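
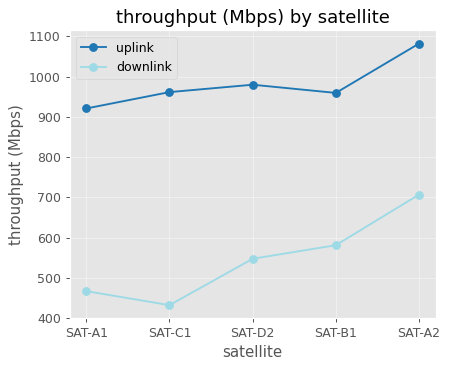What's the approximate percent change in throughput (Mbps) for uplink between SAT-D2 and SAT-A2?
≈ +10%

SAT-D2 ≈ 1000, SAT-A2 ≈ 1100; (1100 − 1000) / 1000 ≈ +10%.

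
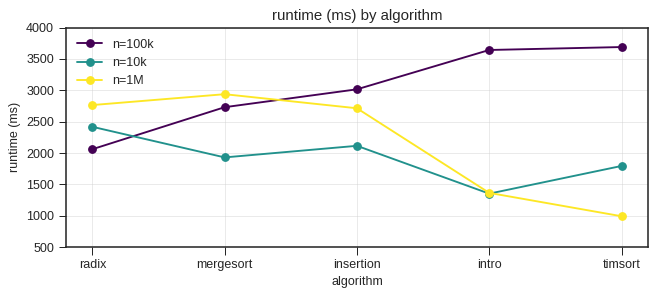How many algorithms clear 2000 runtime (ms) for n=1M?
3

Above 2000: radix, mergesort, insertion.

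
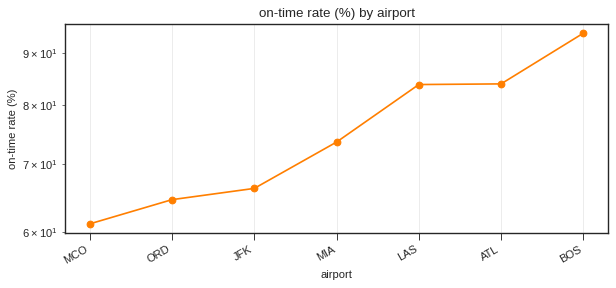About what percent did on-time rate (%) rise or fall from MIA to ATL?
≈ +13.3%

MIA ≈ 75, ATL ≈ 85; (85 − 75) / 75 ≈ +13.3%.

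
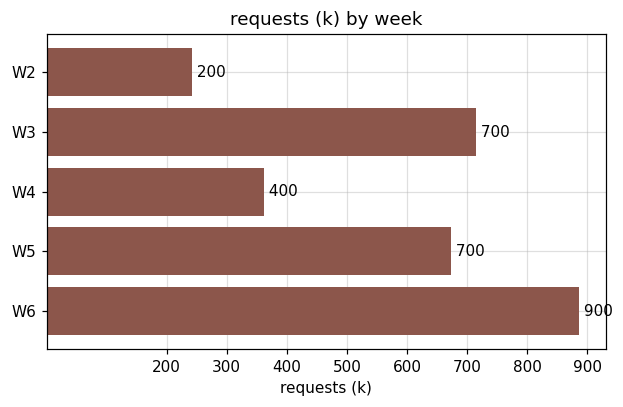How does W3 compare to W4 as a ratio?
≈ 1.75×

W3 ≈ 700, W4 ≈ 400; 700/400 ≈ 1.75.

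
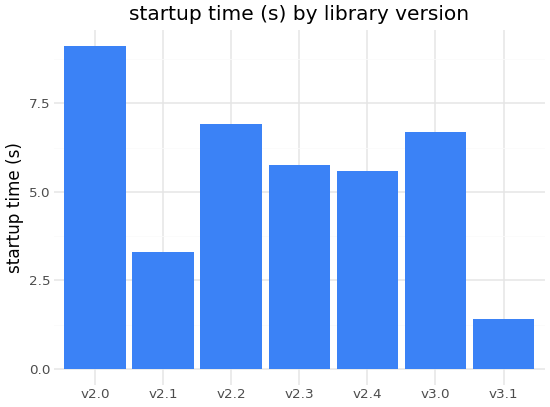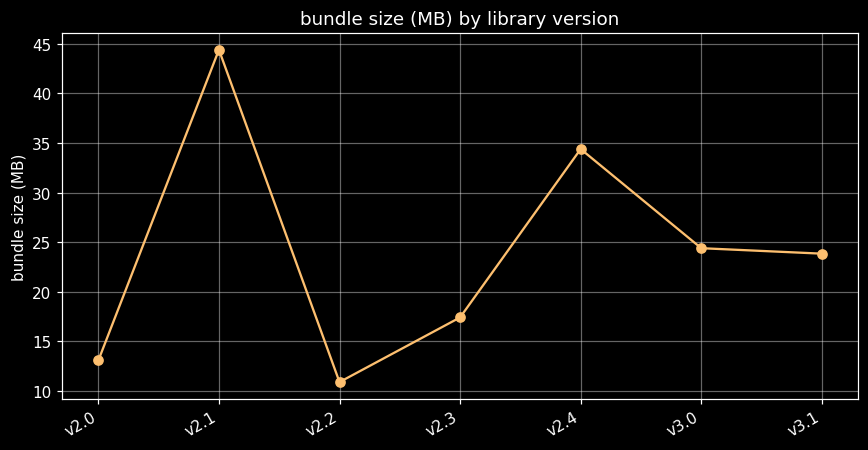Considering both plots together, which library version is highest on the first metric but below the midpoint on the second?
Chart 2 median bundle size (MB) ≈ 25; below-median library versions: v2.0, v2.2, v2.3. Among those, v2.0 has the highest startup time (s) (≈ 9).

v2.0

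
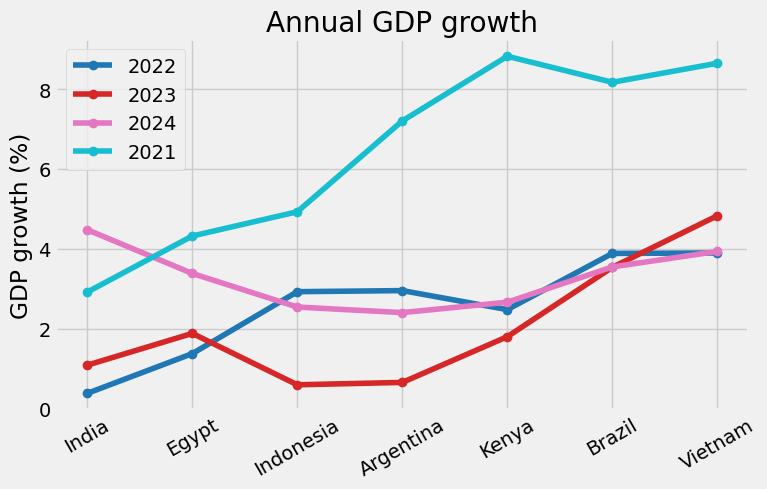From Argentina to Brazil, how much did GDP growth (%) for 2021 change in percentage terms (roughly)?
Argentina ≈ 7, Brazil ≈ 8; (8 − 7) / 7 ≈ +14.3%.

≈ +14.3%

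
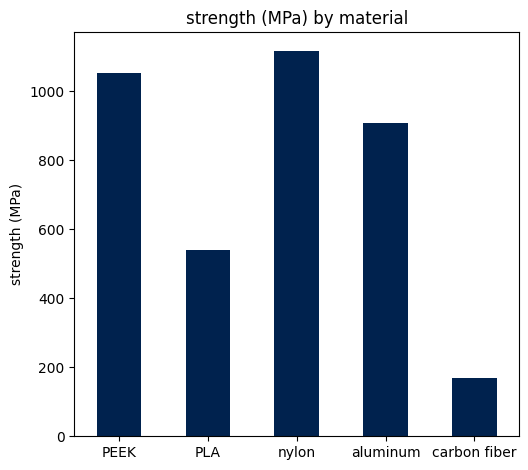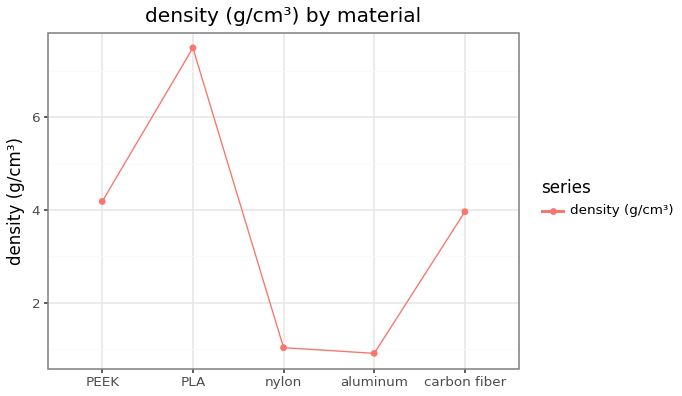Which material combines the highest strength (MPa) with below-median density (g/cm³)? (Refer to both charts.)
Chart 2 median density (g/cm³) ≈ 4; below-median materials: nylon, aluminum. Among those, nylon has the highest strength (MPa) (≈ 1200).

nylon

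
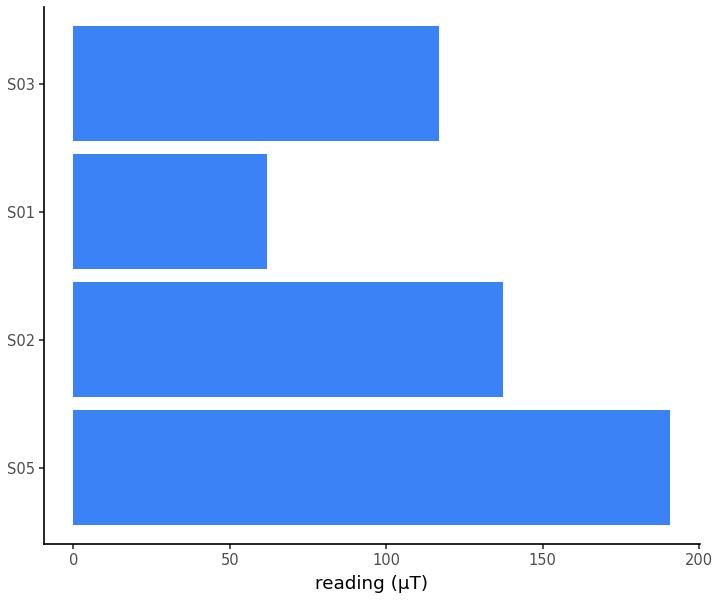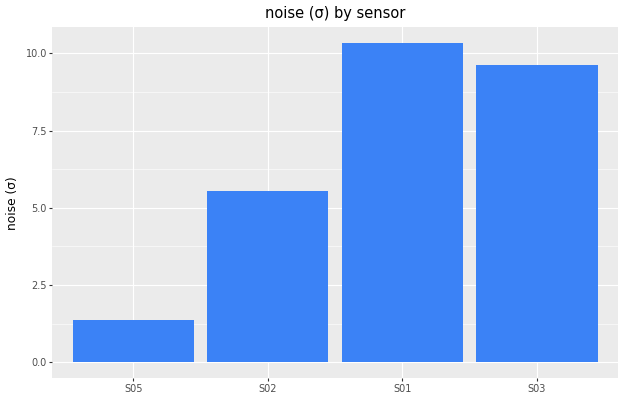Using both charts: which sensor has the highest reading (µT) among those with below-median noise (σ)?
S05

Chart 2 median noise (σ) ≈ 8; below-median sensors: S05, S02. Among those, S05 has the highest reading (µT) (≈ 200).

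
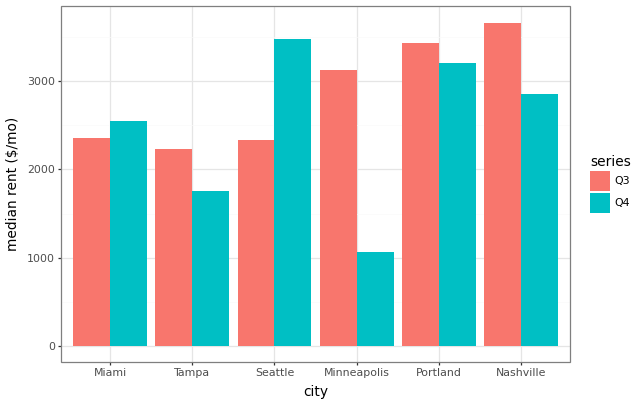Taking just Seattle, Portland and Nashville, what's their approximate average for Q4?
(3500 + 3000 + 3000) / 3 ≈ 3167.

≈ 3167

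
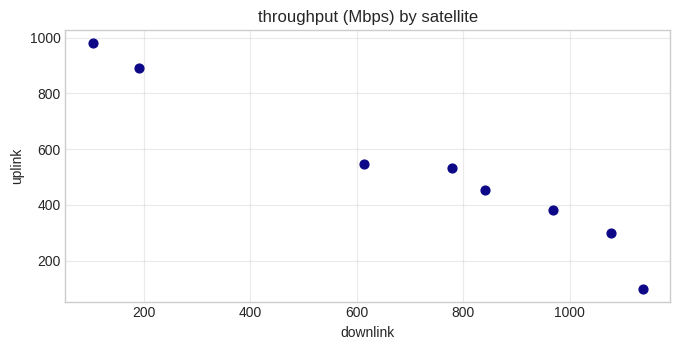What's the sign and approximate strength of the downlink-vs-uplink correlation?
Points are negatively correlated; strong (|r| ≈ 1.0).

negative, strong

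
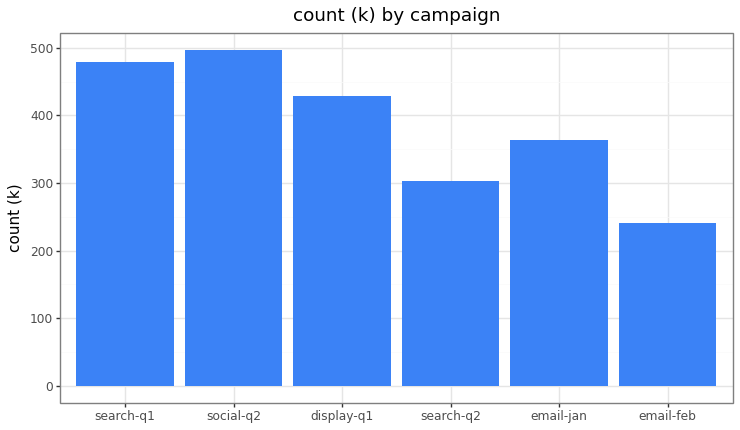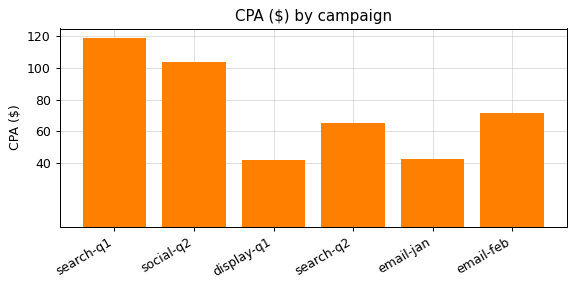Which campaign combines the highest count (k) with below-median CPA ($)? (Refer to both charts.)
Chart 2 median CPA ($) ≈ 60; below-median campaigns: display-q1, search-q2, email-jan. Among those, display-q1 has the highest count (k) (≈ 450).

display-q1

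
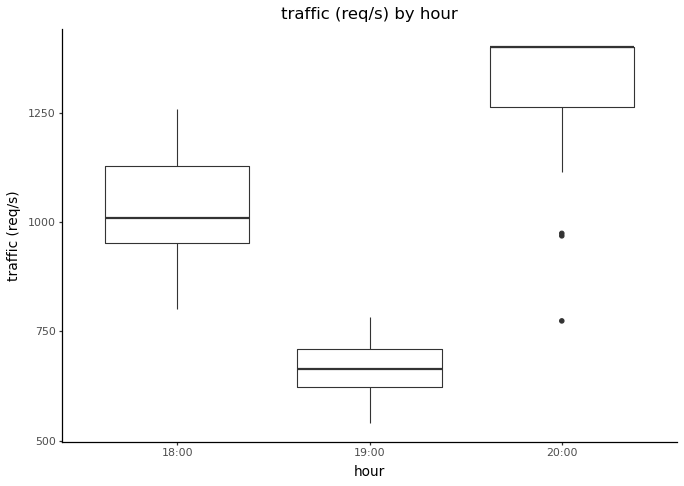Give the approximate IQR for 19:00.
Q3 ≈ 700, Q1 ≈ 600; IQR ≈ 100.

≈ 100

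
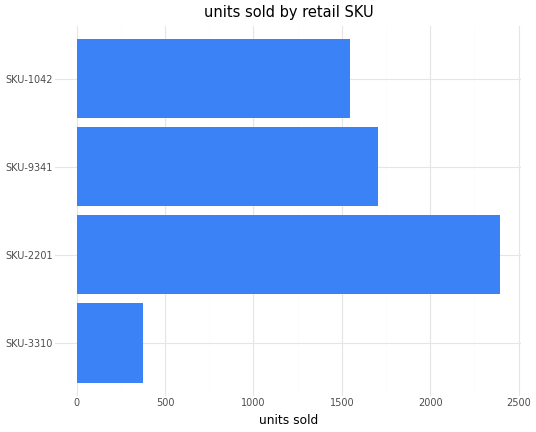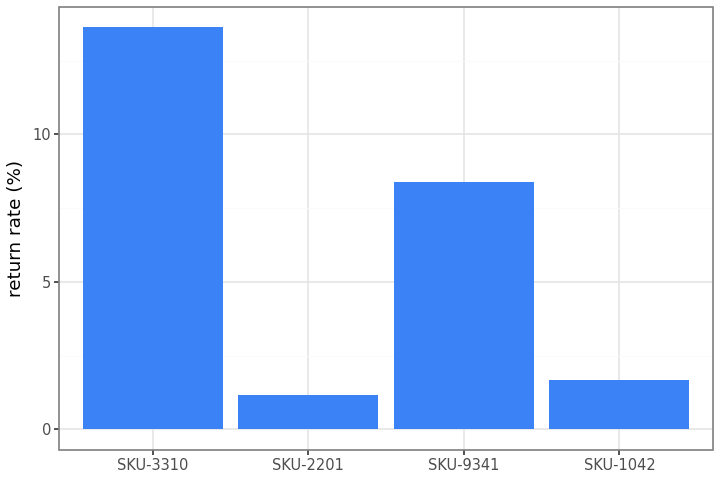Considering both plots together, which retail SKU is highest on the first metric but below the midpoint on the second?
Chart 2 median return rate (%) ≈ 6; below-median retail SKUs: SKU-2201, SKU-1042. Among those, SKU-2201 has the highest units sold (≈ 2500).

SKU-2201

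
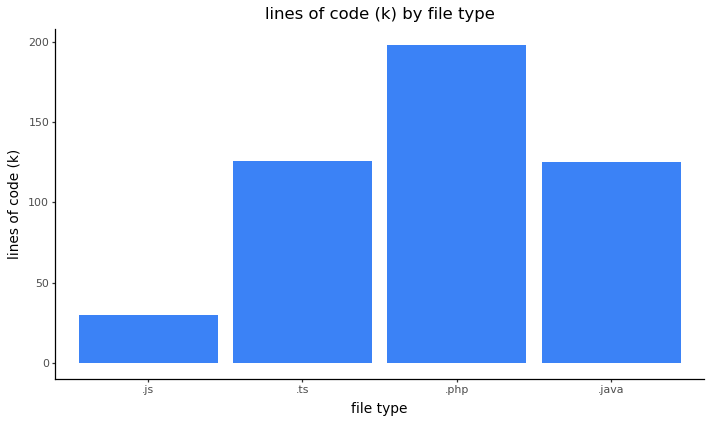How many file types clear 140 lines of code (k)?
1

Above 140: .php.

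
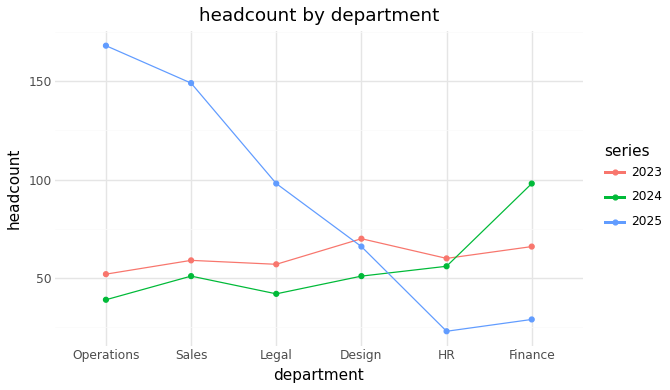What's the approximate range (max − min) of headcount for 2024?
≈ 60

Max Finance ≈ 100, min Operations ≈ 40; range ≈ 60.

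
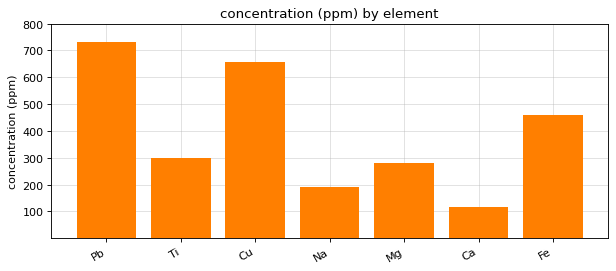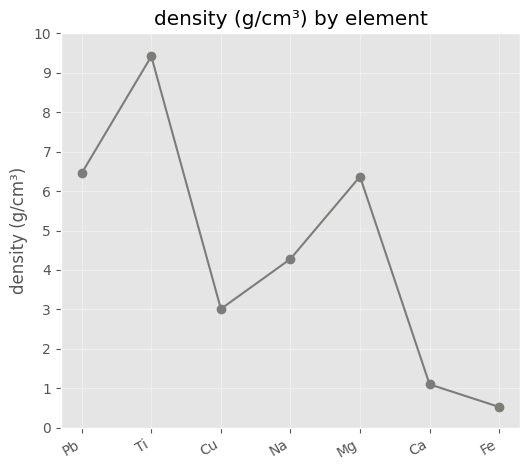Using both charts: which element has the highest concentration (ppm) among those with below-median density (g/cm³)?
Cu

Chart 2 median density (g/cm³) ≈ 4; below-median elements: Cu, Ca, Fe. Among those, Cu has the highest concentration (ppm) (≈ 700).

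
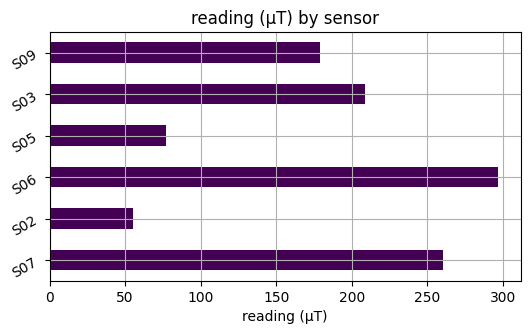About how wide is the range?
Max S06 ≈ 300, min S02 ≈ 50; range ≈ 250.

≈ 250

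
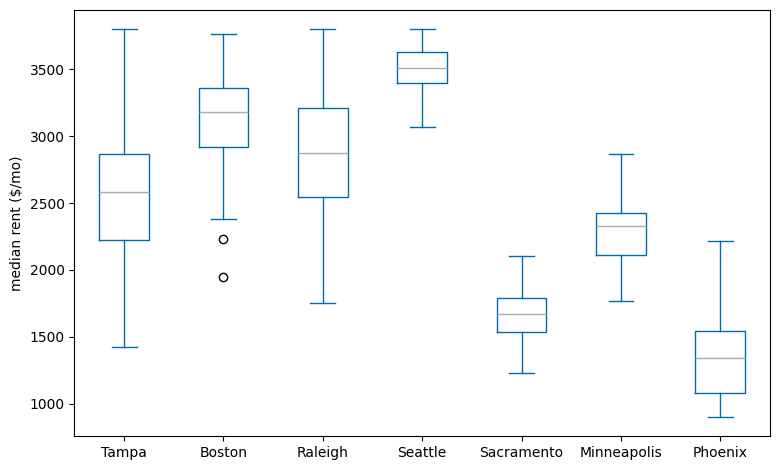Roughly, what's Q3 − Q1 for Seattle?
Q3 ≈ 3600, Q1 ≈ 3400; IQR ≈ 200.

≈ 200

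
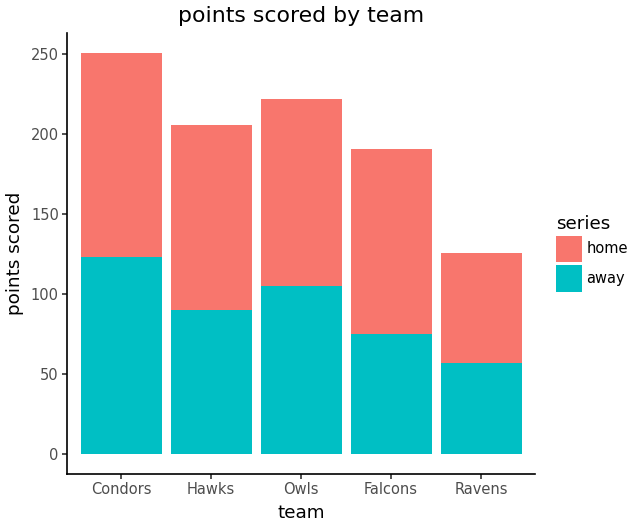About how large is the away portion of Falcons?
away top ≈ 75, bottom ≈ 0; segment ≈ 75.

≈ 75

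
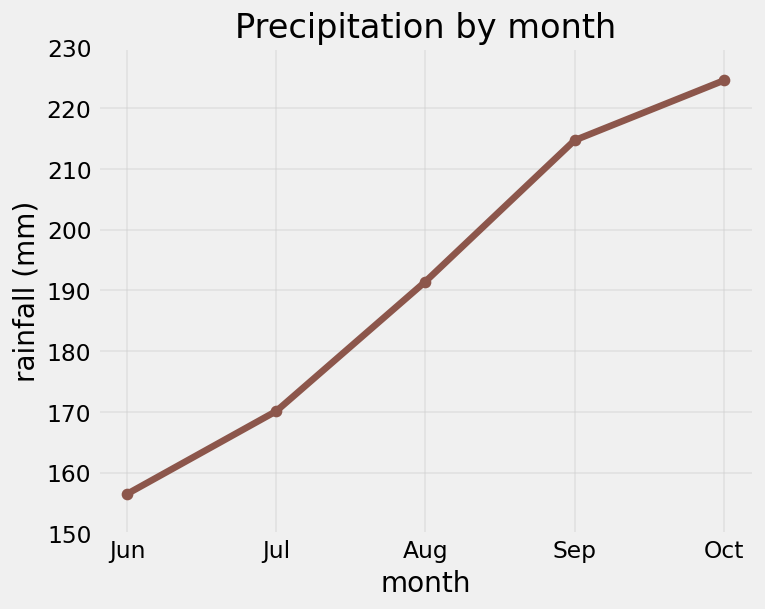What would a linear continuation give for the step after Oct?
≈ 235

Last three: 190, 210, 220 → slope ≈ 15/step → next ≈ 235.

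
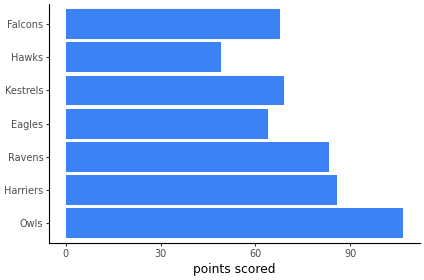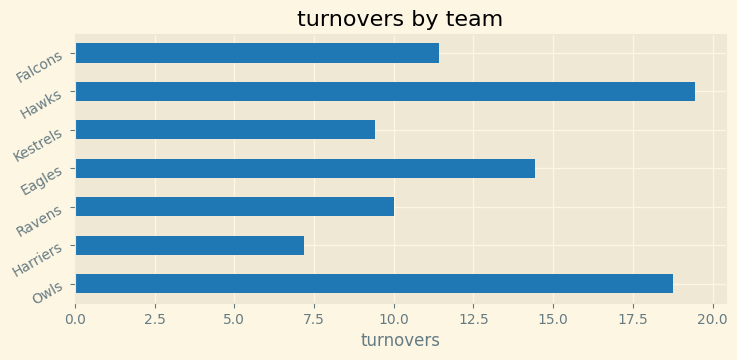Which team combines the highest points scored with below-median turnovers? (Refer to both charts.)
Harriers

Chart 2 median turnovers ≈ 12; below-median teams: Harriers, Ravens, Kestrels. Among those, Harriers has the highest points scored (≈ 90).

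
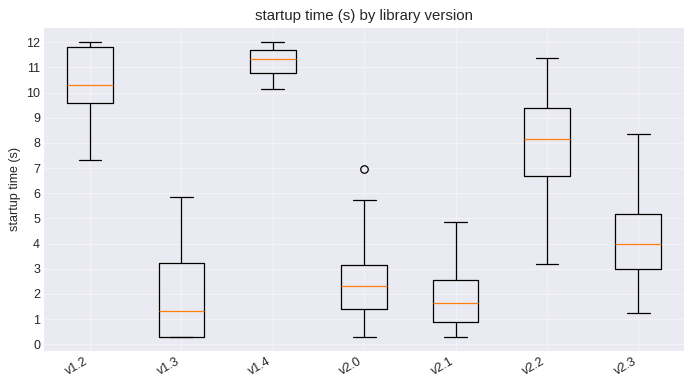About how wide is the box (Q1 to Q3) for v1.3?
Q3 ≈ 3, Q1 ≈ 0; IQR ≈ 3.

≈ 3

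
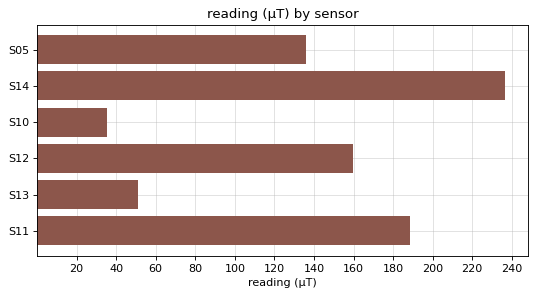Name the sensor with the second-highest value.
Top 3: S14 ≈ 240, S11 ≈ 180, S12 ≈ 160.

S11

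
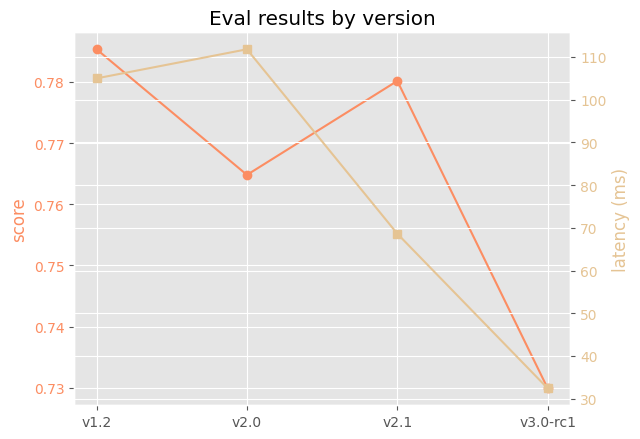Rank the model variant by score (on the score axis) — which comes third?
v2.0

Top 4 (on the score axis): v1.2 ≈ 0.79, v2.1 ≈ 0.78, v2.0 ≈ 0.76, v3.0-rc1 ≈ 0.73.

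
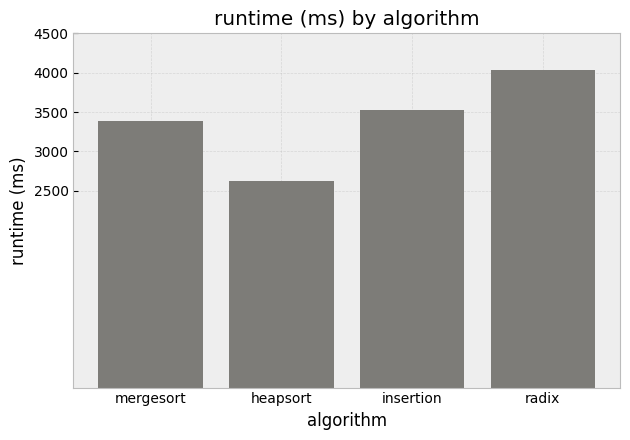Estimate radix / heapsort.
radix ≈ 4000, heapsort ≈ 2500; 4000/2500 ≈ 1.6.

≈ 1.6×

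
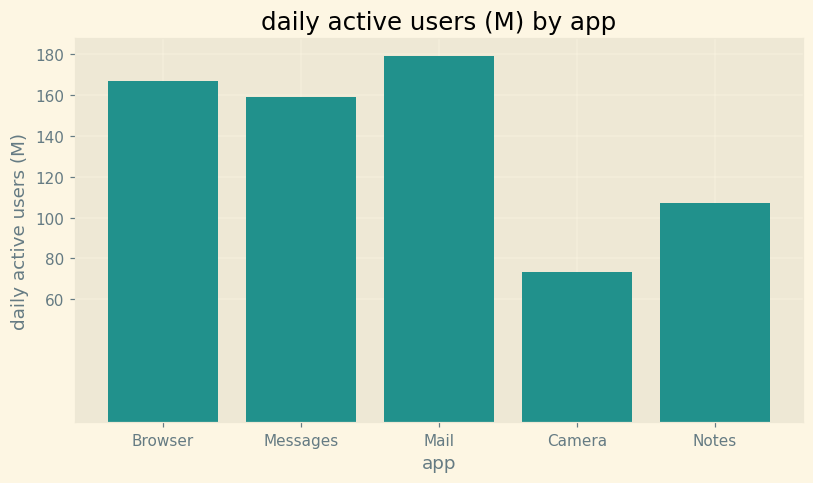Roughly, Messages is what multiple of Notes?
≈ 1.6×

Messages ≈ 160, Notes ≈ 100; 160/100 ≈ 1.6.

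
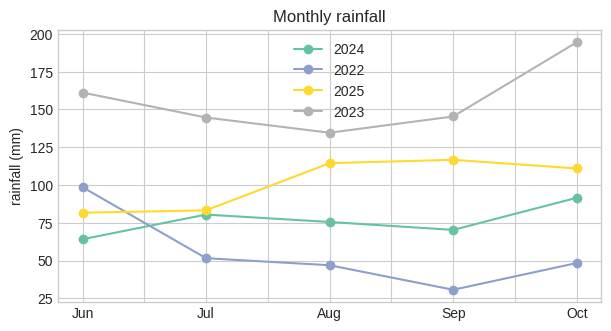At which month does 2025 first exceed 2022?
Jun: 2025 ≈ 80 vs 2022 ≈ 100 (not yet); Jul: 2025 ≈ 80 vs 2022 ≈ 60 (first crossover).

Jul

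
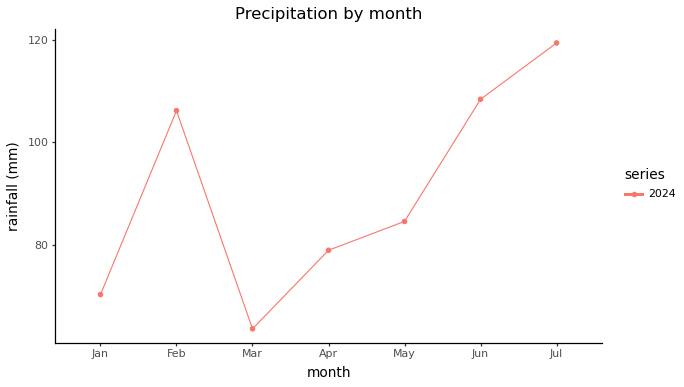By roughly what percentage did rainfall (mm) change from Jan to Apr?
≈ +14.3%

Jan ≈ 70, Apr ≈ 80; (80 − 70) / 70 ≈ +14.3%.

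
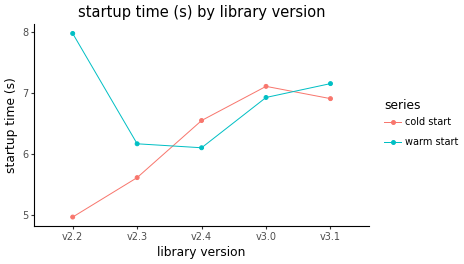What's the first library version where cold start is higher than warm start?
v2.3: cold start ≈ 5.5 vs warm start ≈ 6.0 (not yet); v2.4: cold start ≈ 6.5 vs warm start ≈ 6.0 (first crossover).

v2.4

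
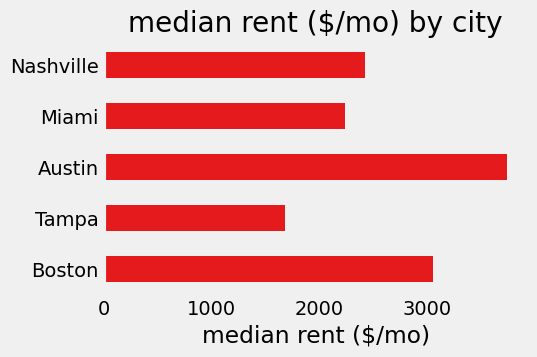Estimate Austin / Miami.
Austin ≈ 3500, Miami ≈ 2000; 3500/2000 ≈ 1.75.

≈ 1.75×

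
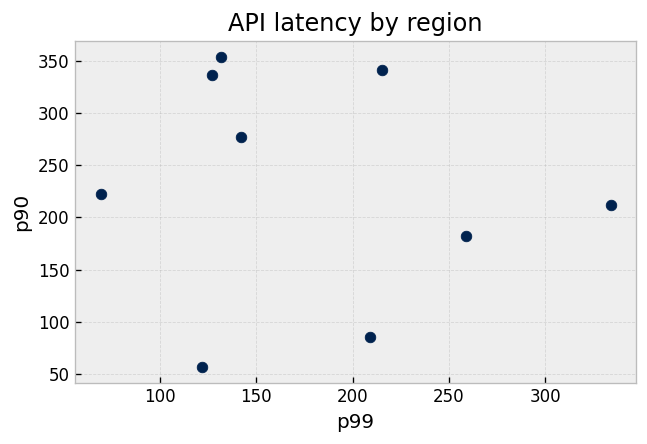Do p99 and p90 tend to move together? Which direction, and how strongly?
Points are roughly uncorrelated; weak (|r| ≈ 0.1).

no clear correlation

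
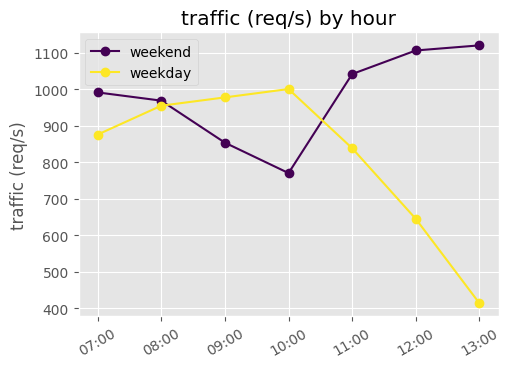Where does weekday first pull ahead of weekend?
09:00

08:00: weekday ≈ 1000 vs weekend ≈ 1000 (not yet); 09:00: weekday ≈ 1000 vs weekend ≈ 900 (first crossover).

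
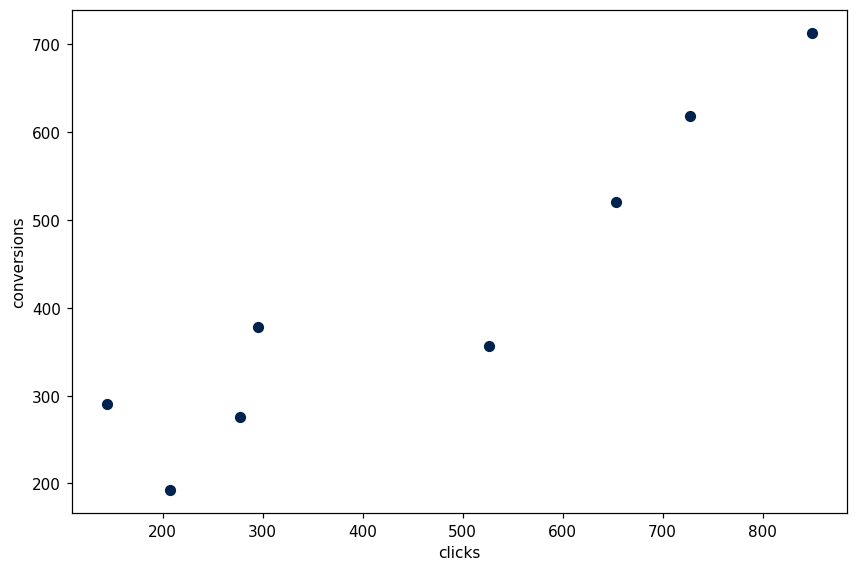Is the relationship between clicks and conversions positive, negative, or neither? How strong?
Points are positively correlated; strong (|r| ≈ 0.9).

positive, strong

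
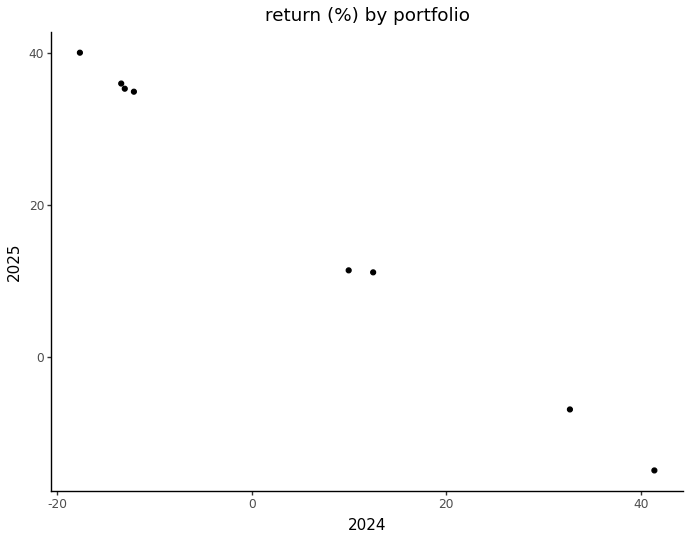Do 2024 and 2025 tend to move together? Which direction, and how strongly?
negative, strong

Points are negatively correlated; strong (|r| ≈ 1.0).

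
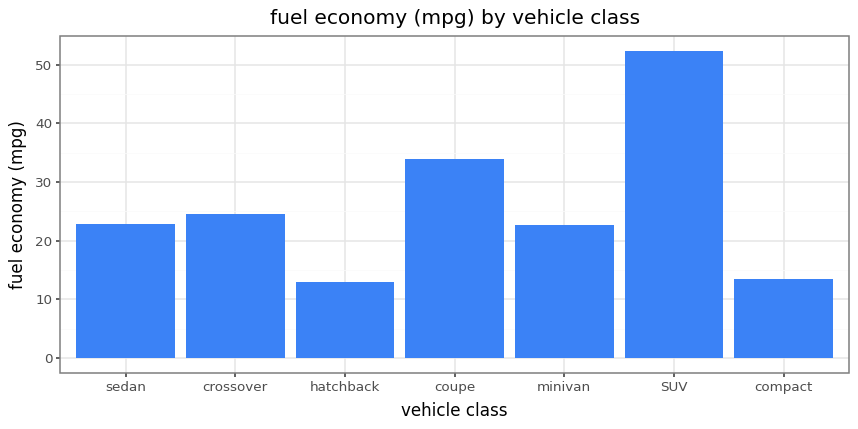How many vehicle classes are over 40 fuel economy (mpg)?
1

Above 40: SUV.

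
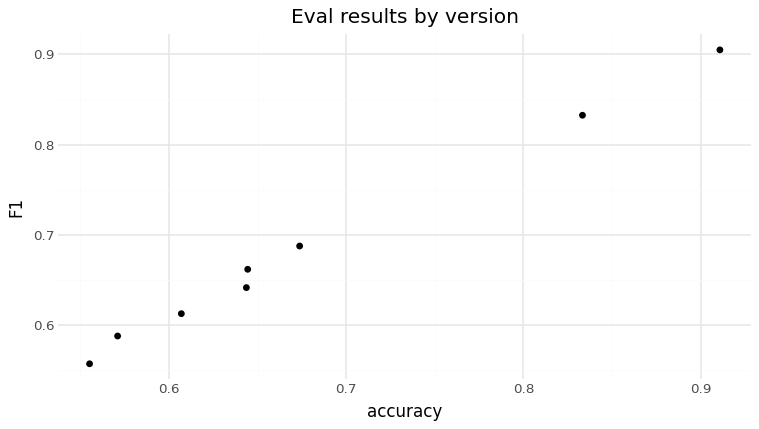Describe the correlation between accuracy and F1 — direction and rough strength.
positive, strong

Points are positively correlated; strong (|r| ≈ 1.0).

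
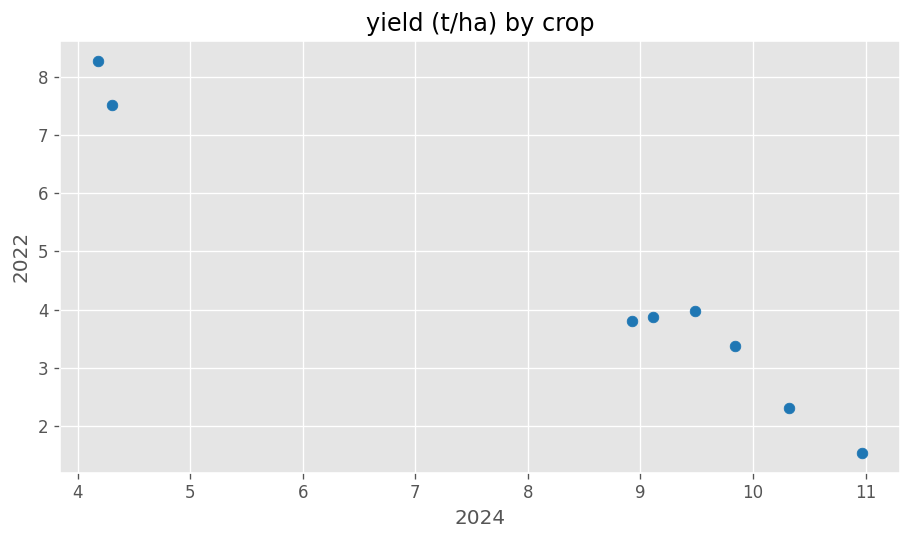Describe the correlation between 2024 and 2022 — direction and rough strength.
Points are negatively correlated; strong (|r| ≈ 1.0).

negative, strong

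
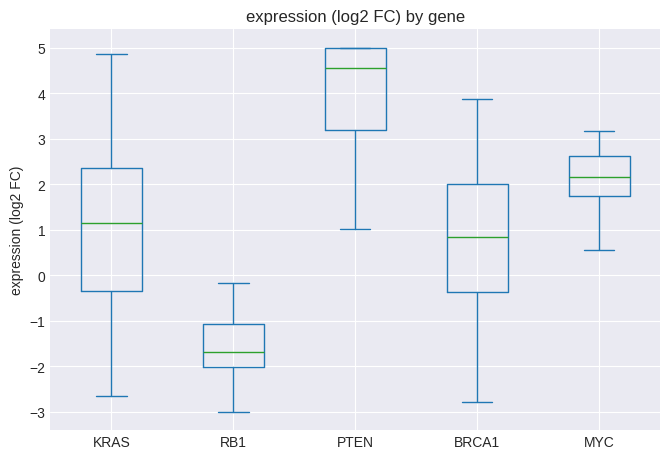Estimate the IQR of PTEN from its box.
Q3 ≈ 5.0, Q1 ≈ 3.0; IQR ≈ 2.0.

≈ 2.0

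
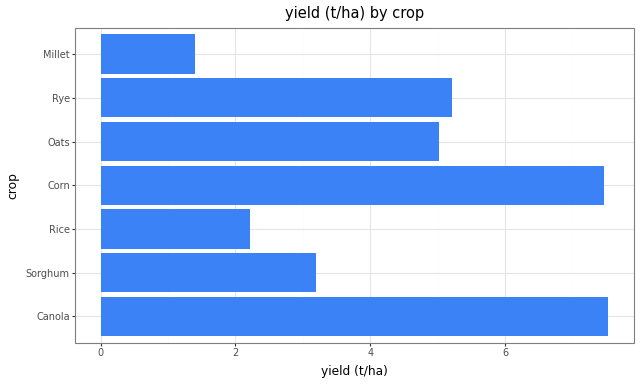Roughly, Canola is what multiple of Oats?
≈ 1.6×

Canola ≈ 8, Oats ≈ 5; 8/5 ≈ 1.6.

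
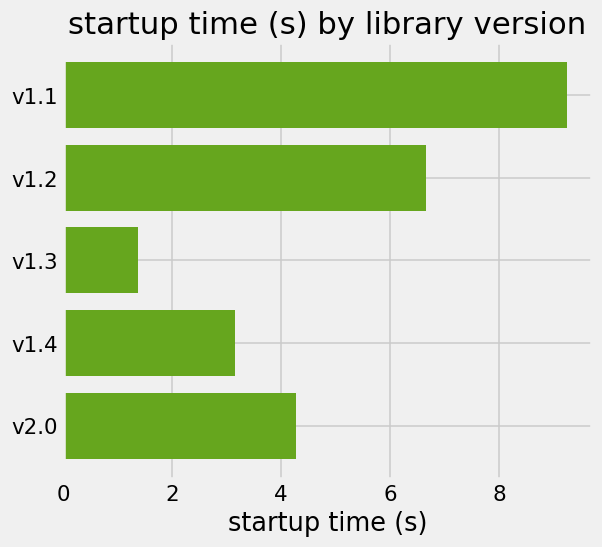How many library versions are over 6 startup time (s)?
2

Above 6: v1.1, v1.2.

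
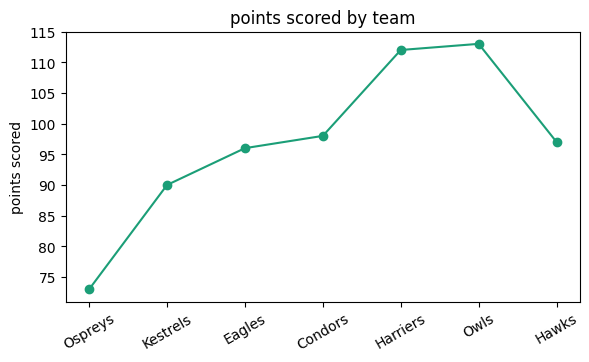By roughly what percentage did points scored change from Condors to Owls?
≈ +15%

Condors ≈ 100, Owls ≈ 115; (115 − 100) / 100 ≈ +15%.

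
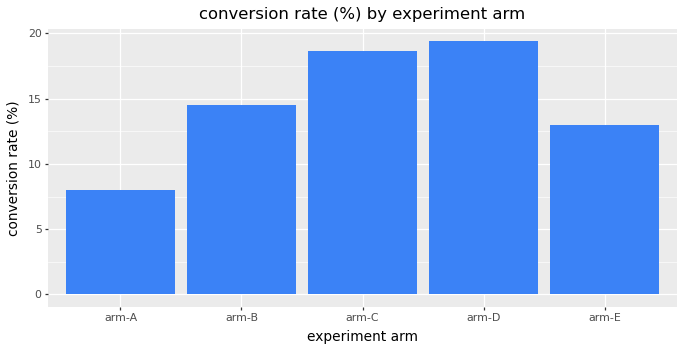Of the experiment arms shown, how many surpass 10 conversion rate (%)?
Above 10: arm-B, arm-C, arm-D, arm-E.

4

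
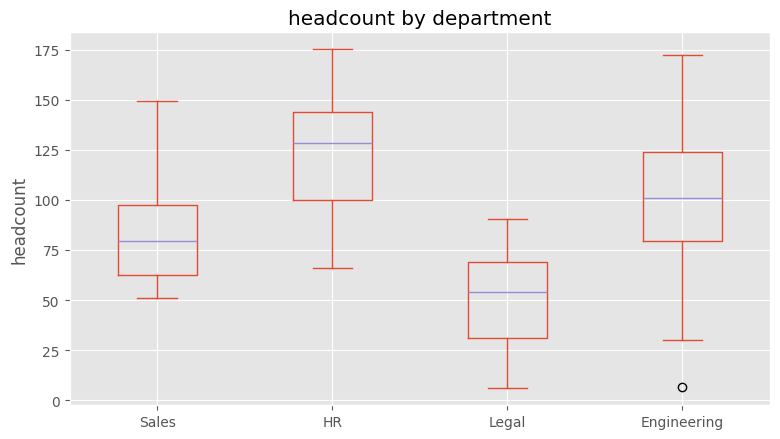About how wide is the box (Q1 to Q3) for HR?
≈ 40

Q3 ≈ 140, Q1 ≈ 100; IQR ≈ 40.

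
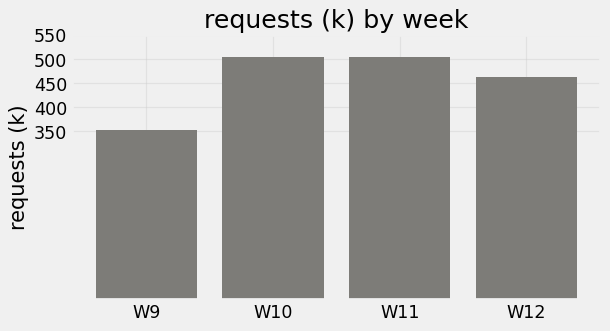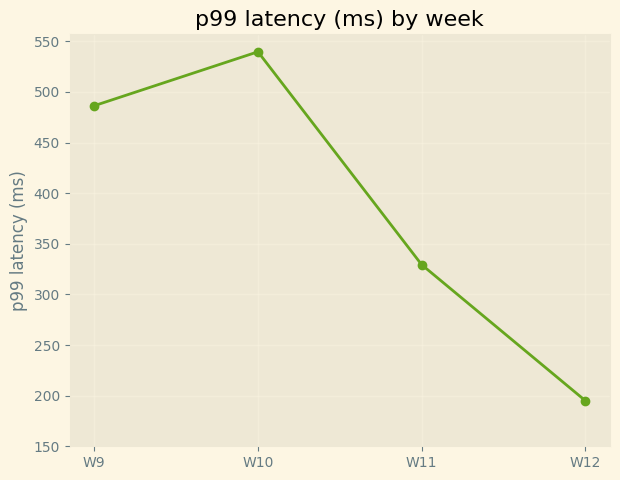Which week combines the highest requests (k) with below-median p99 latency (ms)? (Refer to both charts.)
W11

Chart 2 median p99 latency (ms) ≈ 400; below-median weeks: W11, W12. Among those, W11 has the highest requests (k) (≈ 500).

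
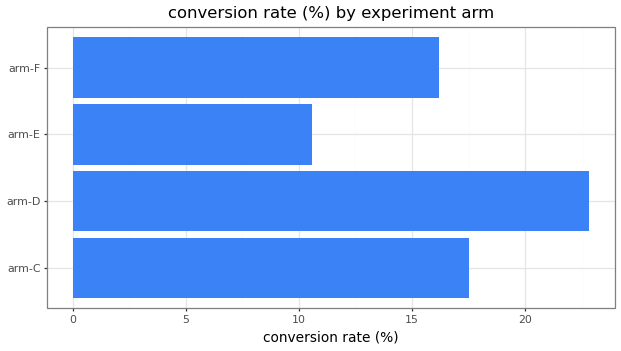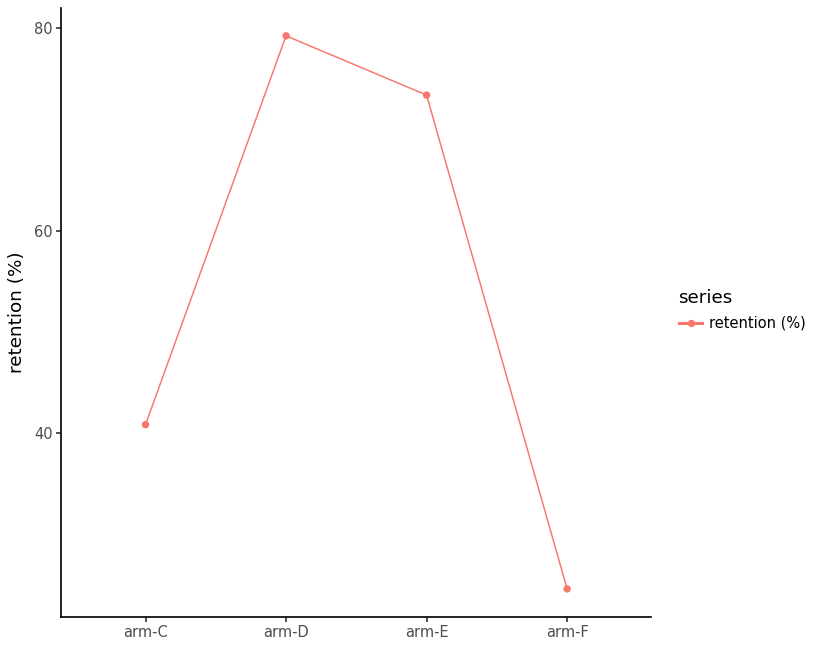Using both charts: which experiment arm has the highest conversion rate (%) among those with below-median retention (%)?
Chart 2 median retention (%) ≈ 60; below-median experiment arms: arm-C, arm-F. Among those, arm-C has the highest conversion rate (%) (≈ 20).

arm-C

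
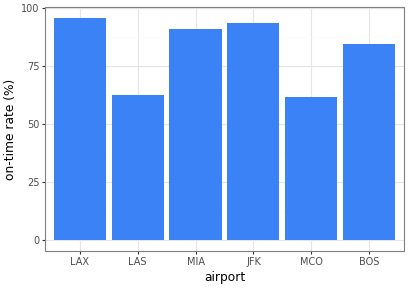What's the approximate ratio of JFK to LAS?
≈ 1.5×

JFK ≈ 90, LAS ≈ 60; 90/60 ≈ 1.5.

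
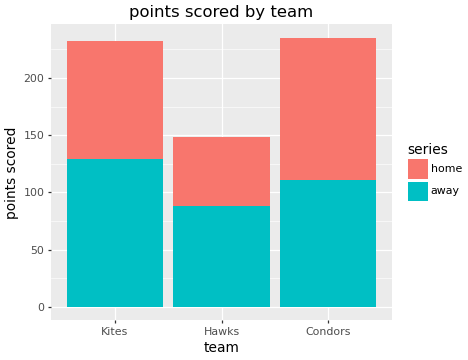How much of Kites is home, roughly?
≈ 120

home top ≈ 240, bottom ≈ 120; segment ≈ 120.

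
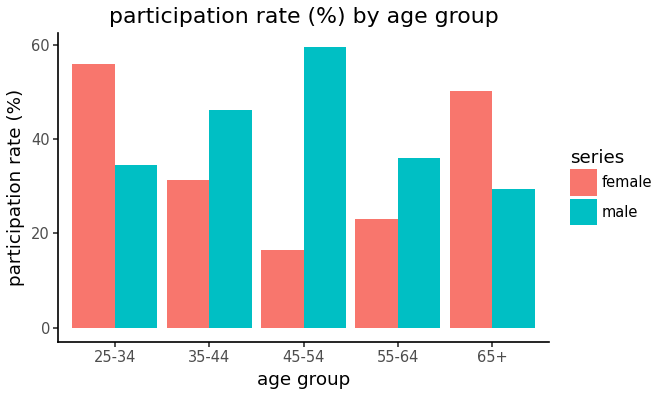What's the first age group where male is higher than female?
35-44

25-34: male ≈ 35 vs female ≈ 55 (not yet); 35-44: male ≈ 45 vs female ≈ 30 (first crossover).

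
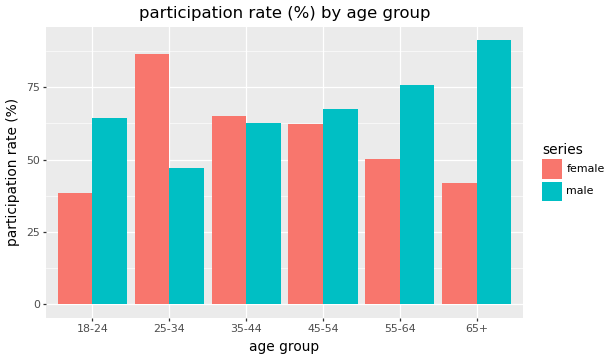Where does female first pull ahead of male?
25-34

18-24: female ≈ 40 vs male ≈ 60 (not yet); 25-34: female ≈ 90 vs male ≈ 50 (first crossover).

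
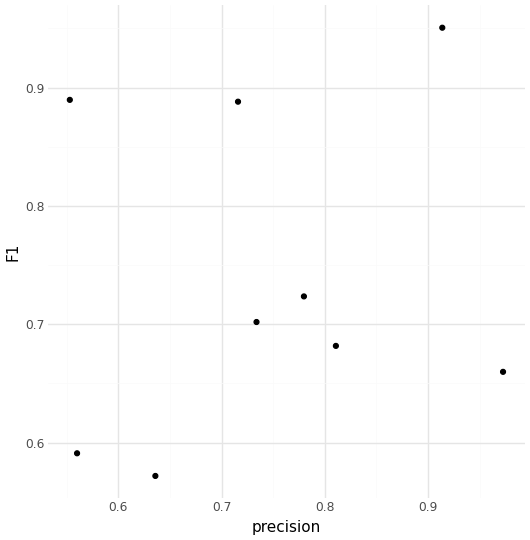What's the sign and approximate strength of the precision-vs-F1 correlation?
no clear correlation

Points are roughly uncorrelated; weak (|r| ≈ 0.2).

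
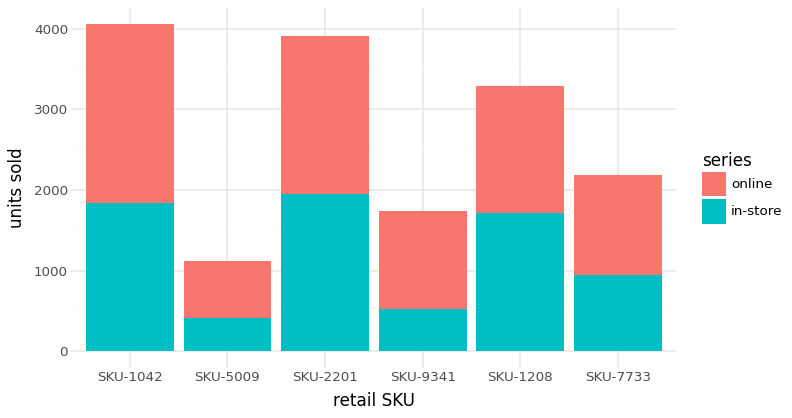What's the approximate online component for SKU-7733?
online top ≈ 2000, bottom ≈ 1000; segment ≈ 1000.

≈ 1000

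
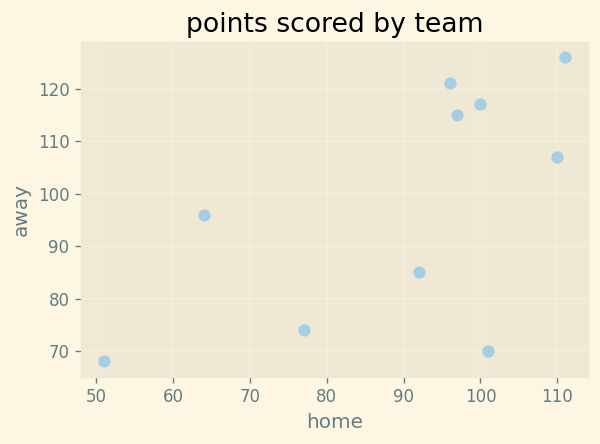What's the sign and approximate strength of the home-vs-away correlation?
positive, moderate

Points are positively correlated; moderate (|r| ≈ 0.6).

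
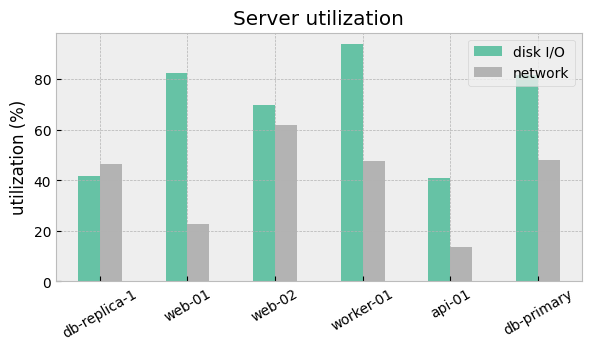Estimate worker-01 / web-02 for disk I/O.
≈ 1.29×

worker-01 ≈ 90, web-02 ≈ 70; 90/70 ≈ 1.29.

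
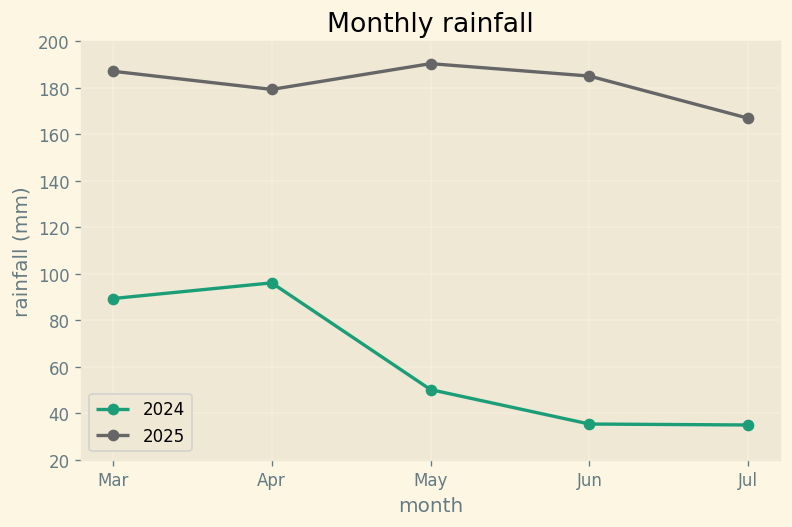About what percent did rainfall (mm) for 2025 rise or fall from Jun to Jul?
≈ -11.1%

Jun ≈ 180, Jul ≈ 160; (160 − 180) / 180 ≈ -11.1%.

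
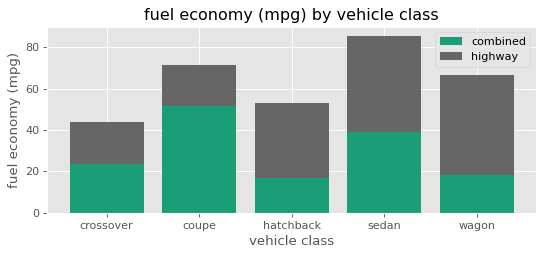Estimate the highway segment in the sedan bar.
≈ 50

highway top ≈ 90, bottom ≈ 40; segment ≈ 50.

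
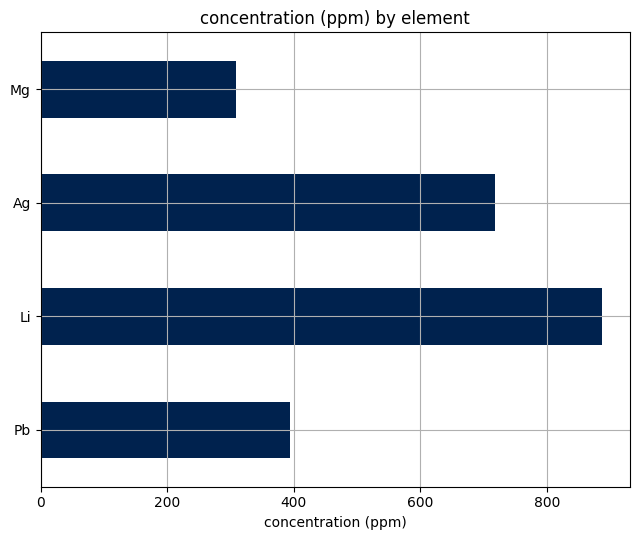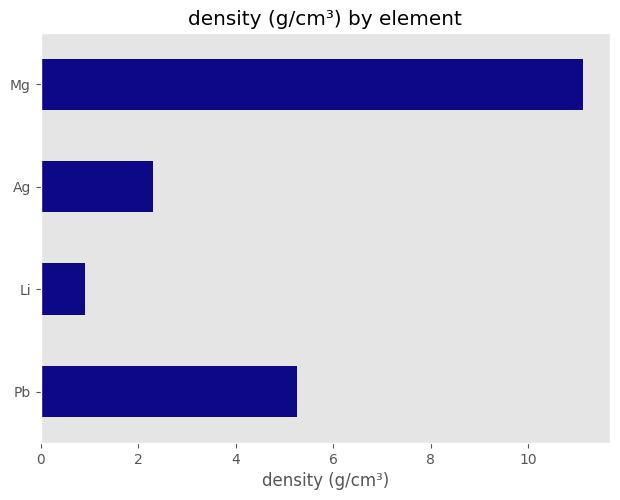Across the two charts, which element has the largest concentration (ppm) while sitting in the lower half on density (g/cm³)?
Li

Chart 2 median density (g/cm³) ≈ 4; below-median elements: Li, Ag. Among those, Li has the highest concentration (ppm) (≈ 900).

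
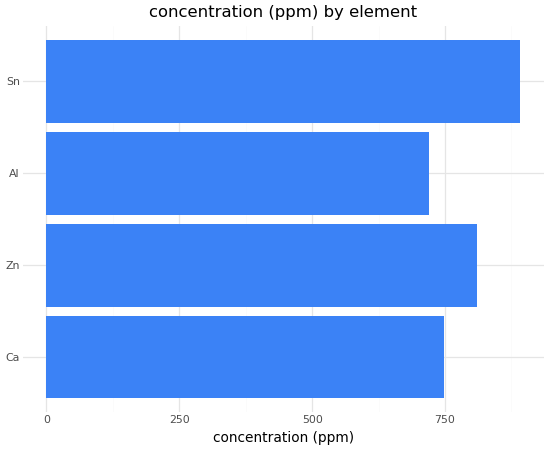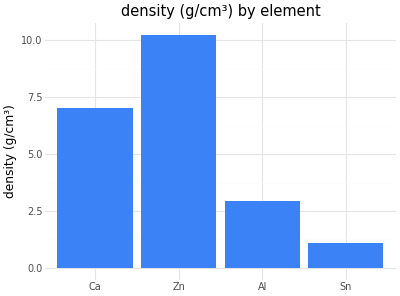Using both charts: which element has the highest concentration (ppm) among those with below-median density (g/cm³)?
Chart 2 median density (g/cm³) ≈ 5; below-median elements: Al, Sn. Among those, Sn has the highest concentration (ppm) (≈ 900).

Sn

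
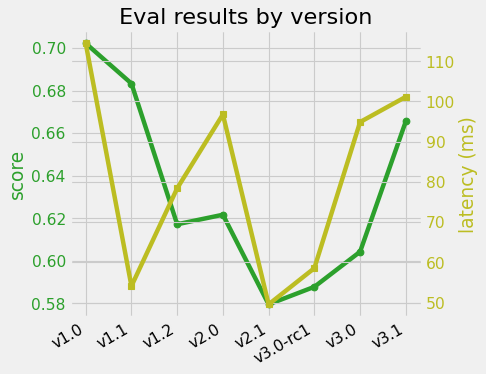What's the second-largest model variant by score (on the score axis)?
v1.1

Top 3 (on the score axis): v1.0 ≈ 0.70, v1.1 ≈ 0.68, v3.1 ≈ 0.66.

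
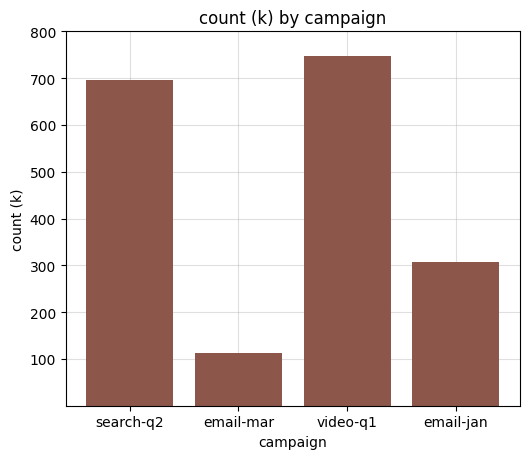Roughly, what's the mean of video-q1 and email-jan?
(700 + 300) / 2 ≈ 500.

≈ 500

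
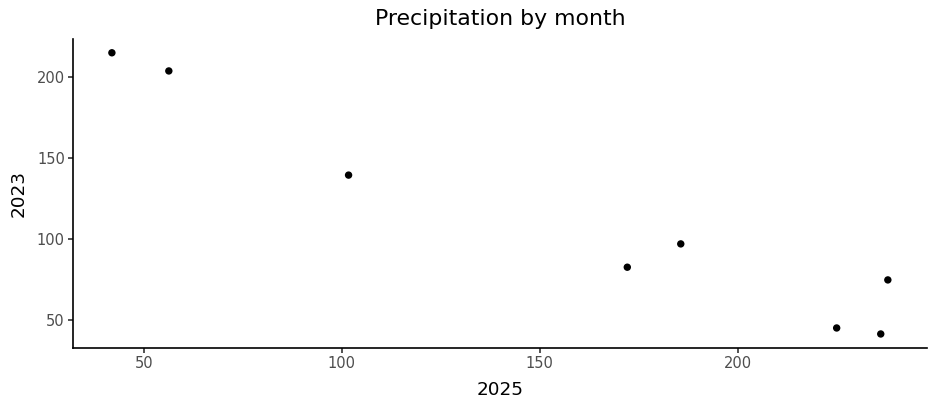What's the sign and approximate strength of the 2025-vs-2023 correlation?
negative, strong

Points are negatively correlated; strong (|r| ≈ 1.0).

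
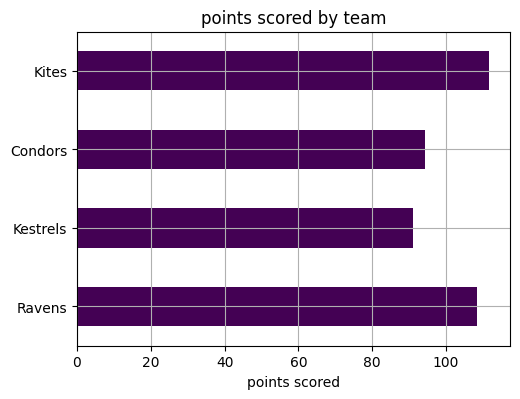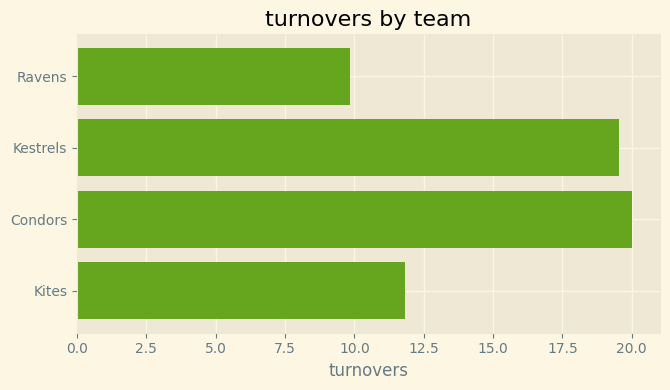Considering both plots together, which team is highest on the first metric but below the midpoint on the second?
Kites

Chart 2 median turnovers ≈ 16; below-median teams: Ravens, Kites. Among those, Kites has the highest points scored (≈ 120).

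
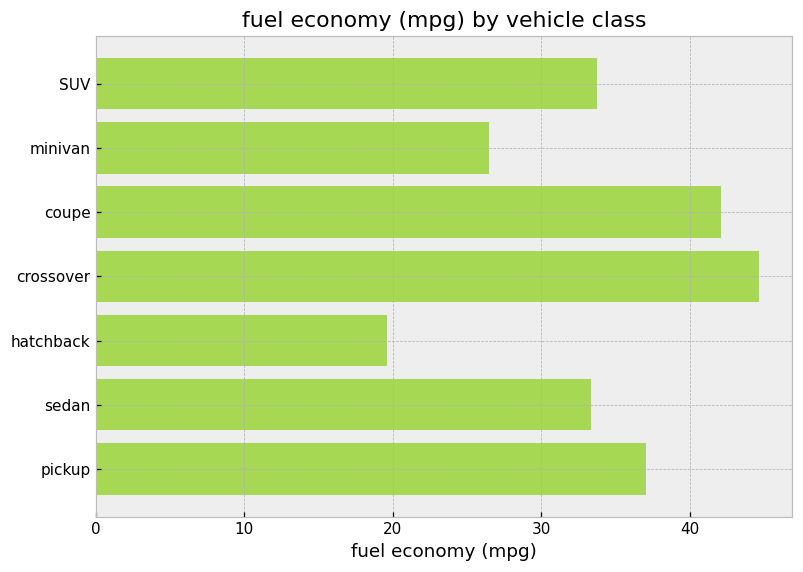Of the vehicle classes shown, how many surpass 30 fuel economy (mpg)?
5

Above 30: SUV, coupe, crossover, sedan, pickup.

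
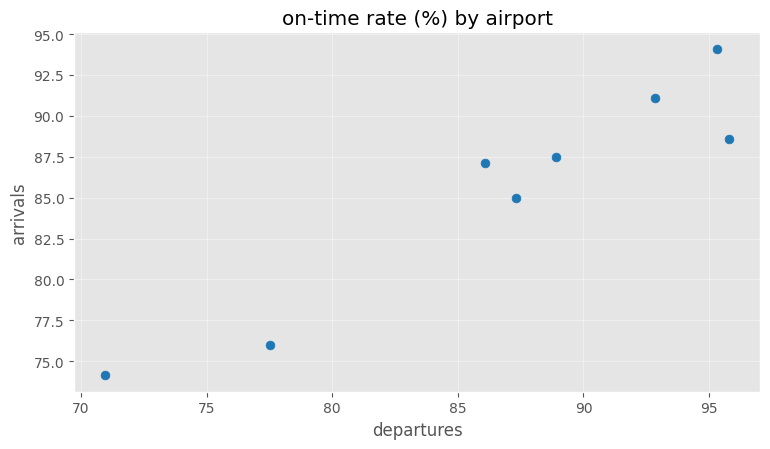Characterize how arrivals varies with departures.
positive, strong

Points are positively correlated; strong (|r| ≈ 1.0).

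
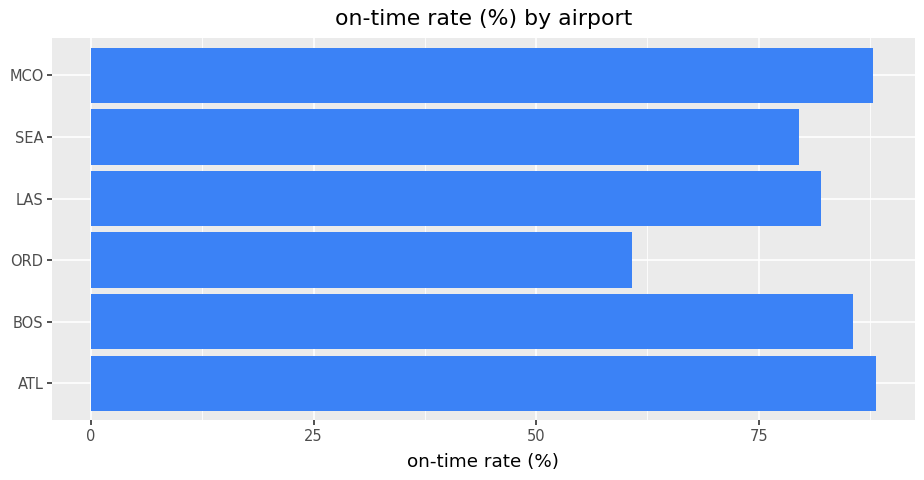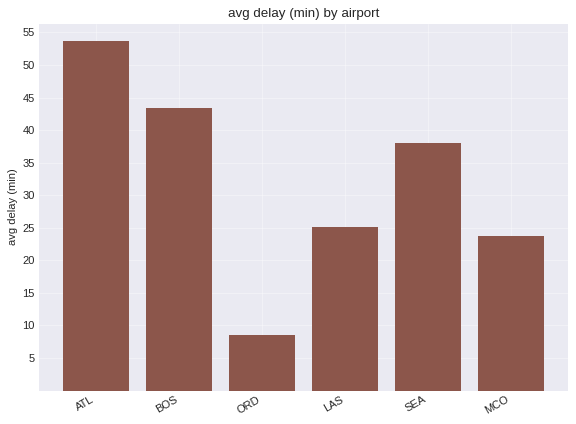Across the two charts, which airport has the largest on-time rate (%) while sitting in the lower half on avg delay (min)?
Chart 2 median avg delay (min) ≈ 30; below-median airports: ORD, LAS, MCO. Among those, MCO has the highest on-time rate (%) (≈ 90).

MCO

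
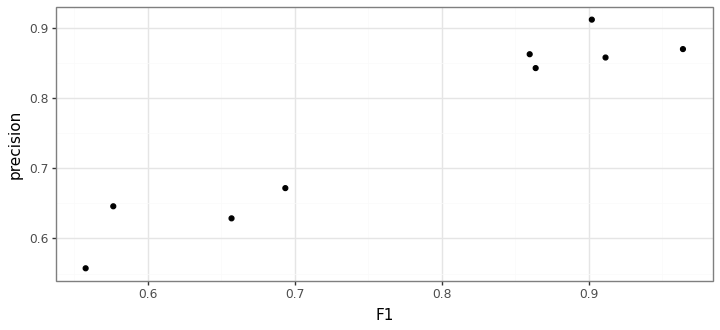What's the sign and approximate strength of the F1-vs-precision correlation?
positive, strong

Points are positively correlated; strong (|r| ≈ 1.0).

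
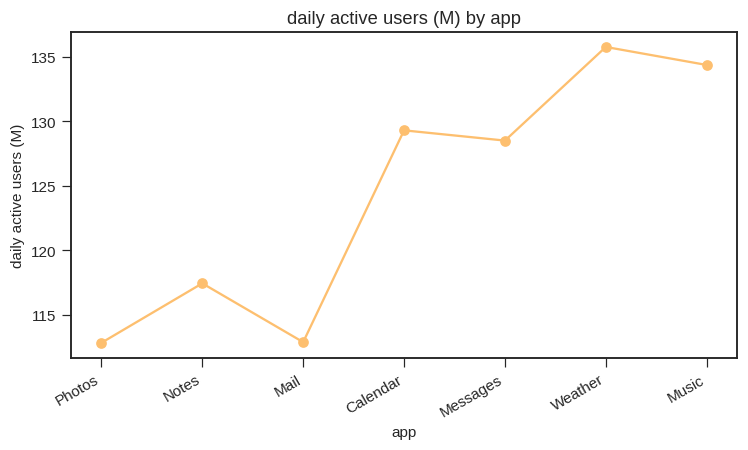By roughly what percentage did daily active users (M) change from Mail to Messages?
≈ +14.3%

Mail ≈ 112, Messages ≈ 128; (128 − 112) / 112 ≈ +14.3%.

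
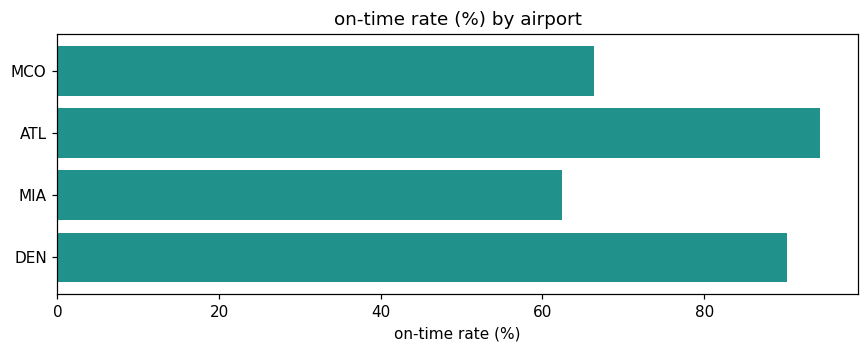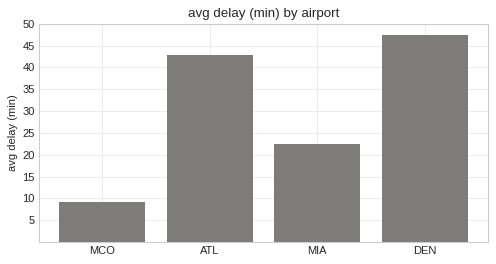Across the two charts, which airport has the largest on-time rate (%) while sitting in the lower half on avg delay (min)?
MCO

Chart 2 median avg delay (min) ≈ 35; below-median airports: MCO, MIA. Among those, MCO has the highest on-time rate (%) (≈ 70).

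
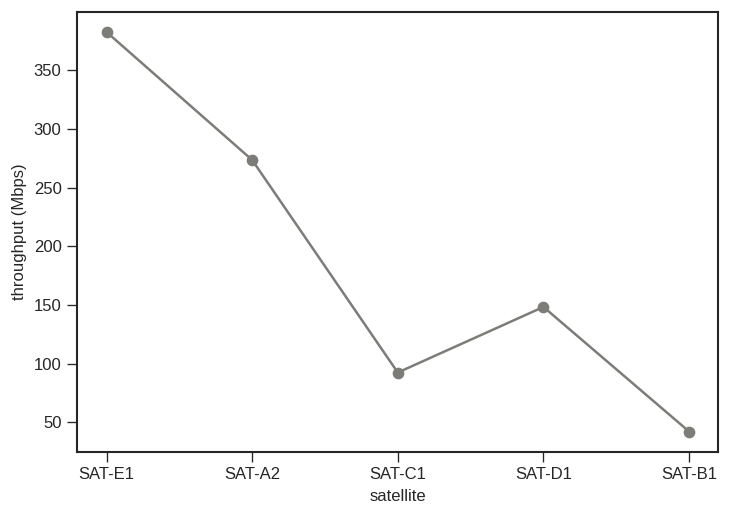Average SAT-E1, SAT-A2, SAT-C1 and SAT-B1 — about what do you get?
≈ 200

(400 + 250 + 100 + 50) / 4 ≈ 200.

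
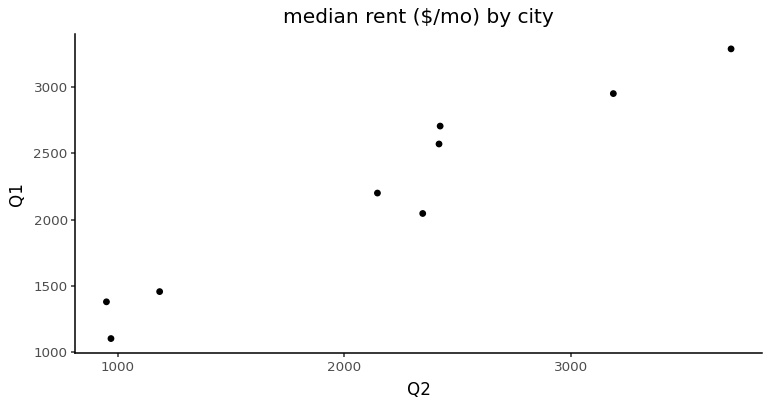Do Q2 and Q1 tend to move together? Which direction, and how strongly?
positive, strong

Points are positively correlated; strong (|r| ≈ 1.0).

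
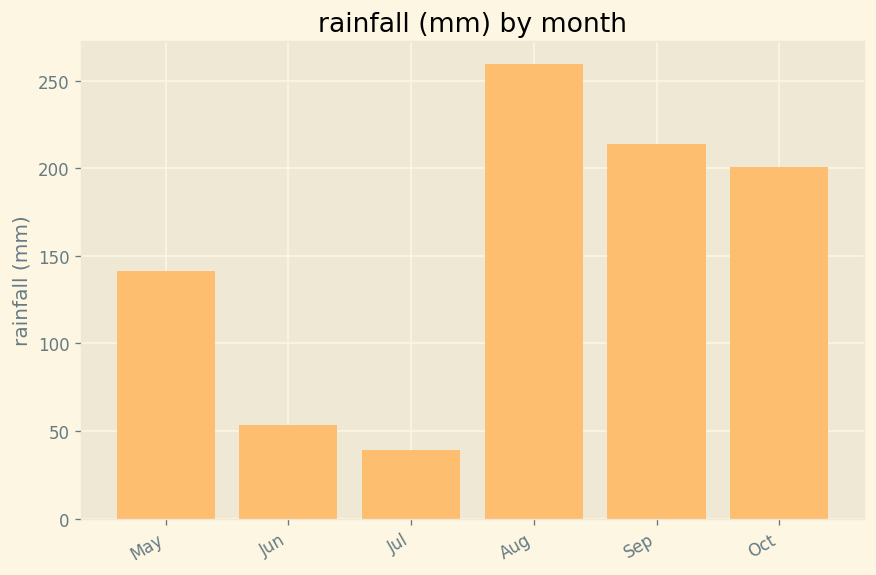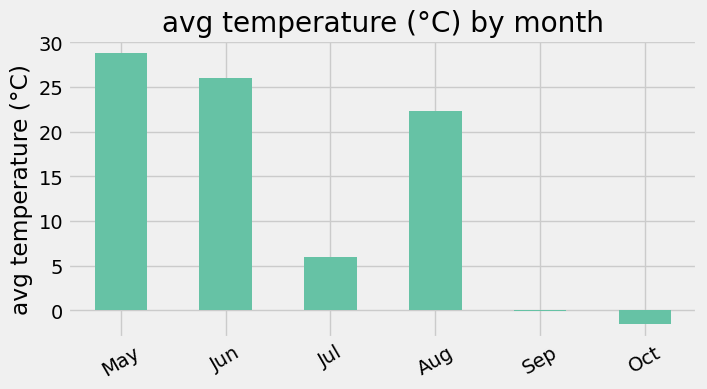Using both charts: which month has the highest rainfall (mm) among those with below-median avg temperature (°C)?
Sep

Chart 2 median avg temperature (°C) ≈ 15; below-median months: Jul, Sep, Oct. Among those, Sep has the highest rainfall (mm) (≈ 225).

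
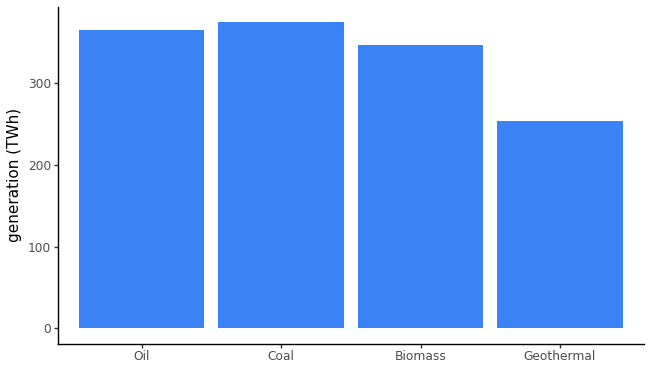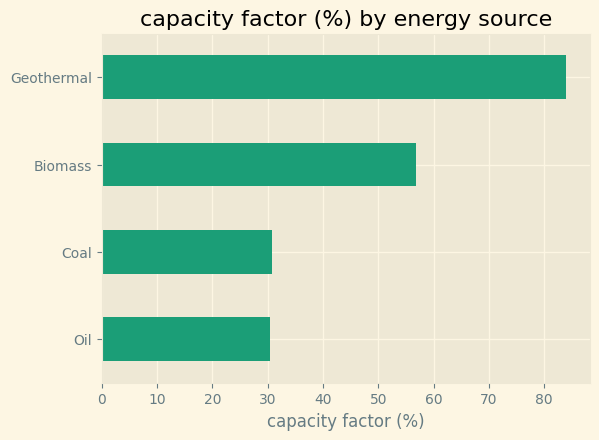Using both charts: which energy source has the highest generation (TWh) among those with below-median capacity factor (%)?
Chart 2 median capacity factor (%) ≈ 40; below-median energy sources: Oil, Coal. Among those, Coal has the highest generation (TWh) (≈ 400).

Coal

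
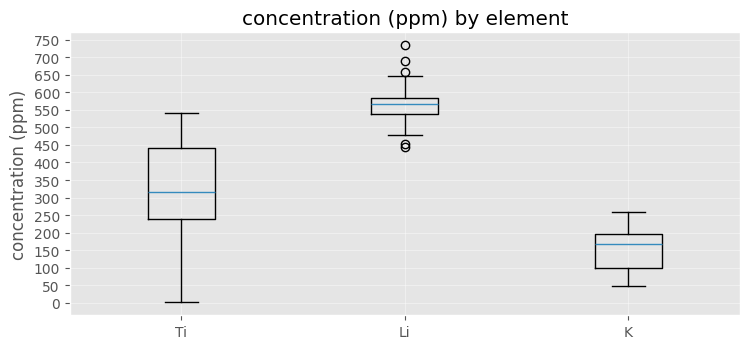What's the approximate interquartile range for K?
≈ 100

Q3 ≈ 200, Q1 ≈ 100; IQR ≈ 100.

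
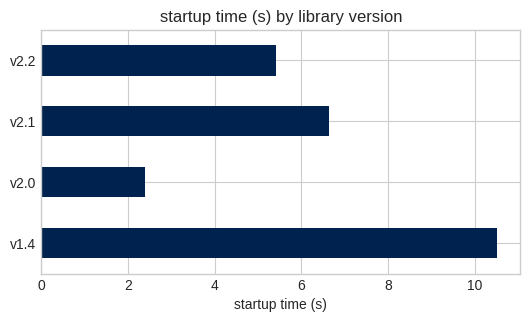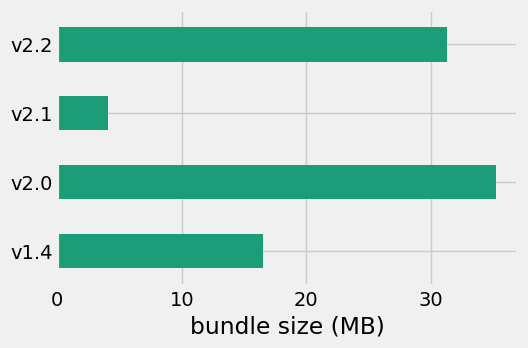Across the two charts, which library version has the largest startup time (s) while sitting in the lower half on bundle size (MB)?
Chart 2 median bundle size (MB) ≈ 25; below-median library versions: v1.4, v2.1. Among those, v1.4 has the highest startup time (s) (≈ 11).

v1.4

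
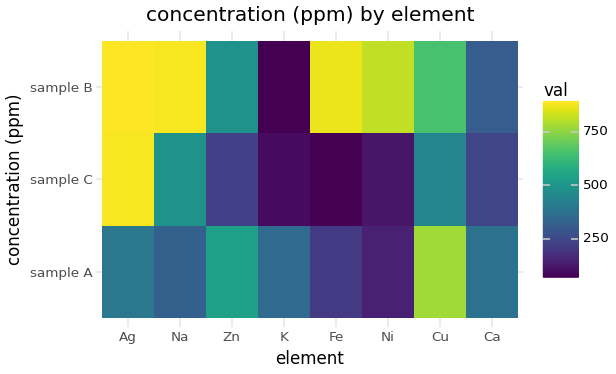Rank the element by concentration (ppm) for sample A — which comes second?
Zn

Top 3 for sample A: Cu ≈ 800, Zn ≈ 500, Ag ≈ 400.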